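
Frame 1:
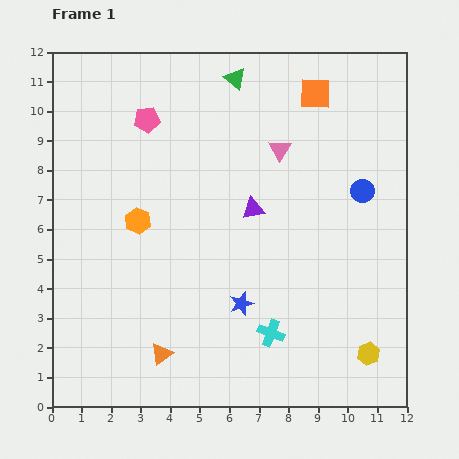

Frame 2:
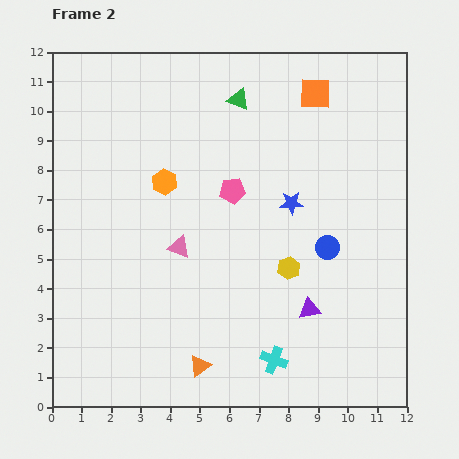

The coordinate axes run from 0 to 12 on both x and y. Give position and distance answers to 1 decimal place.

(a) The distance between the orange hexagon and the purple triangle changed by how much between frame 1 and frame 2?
+2.6

Distance in frame 1: 3.9. Distance in frame 2: 6.5.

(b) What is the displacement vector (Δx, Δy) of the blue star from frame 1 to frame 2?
(1.7, 3.4)

The blue star was at (6.4, 3.5) in frame 1 and (8.1, 6.9) in frame 2.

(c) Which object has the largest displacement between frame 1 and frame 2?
the pink triangle

(moved 4.7; next 4.0)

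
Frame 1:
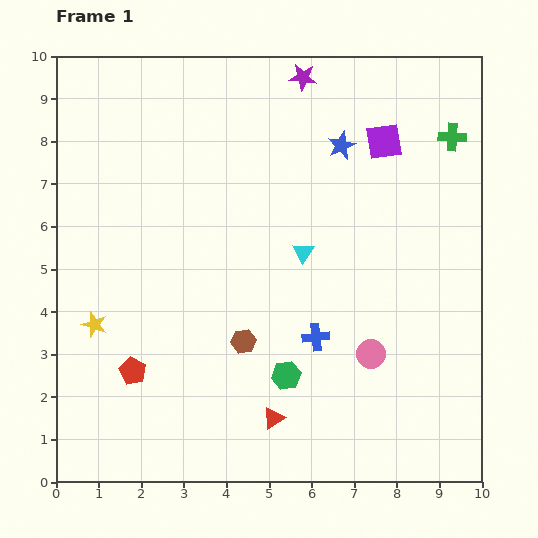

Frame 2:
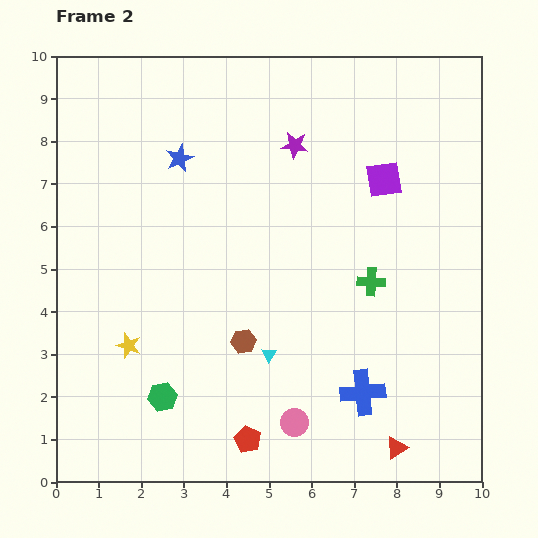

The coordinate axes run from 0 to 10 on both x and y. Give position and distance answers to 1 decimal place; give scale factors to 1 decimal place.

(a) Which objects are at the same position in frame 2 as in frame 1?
the brown hexagon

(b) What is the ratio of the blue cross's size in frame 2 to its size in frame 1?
1.7×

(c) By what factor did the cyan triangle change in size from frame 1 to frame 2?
0.7×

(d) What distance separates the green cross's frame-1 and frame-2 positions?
3.9

The green cross moved from (9.3, 8.1) to (7.4, 4.7), a distance of √(1.9² + 3.4²) ≈ 3.9.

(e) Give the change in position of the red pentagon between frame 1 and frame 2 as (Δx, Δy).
(2.7, -1.6)

The red pentagon was at (1.8, 2.6) in frame 1 and (4.5, 1.0) in frame 2.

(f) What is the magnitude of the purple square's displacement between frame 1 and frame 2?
0.9

The purple square moved from (7.7, 8.0) to (7.7, 7.1), a distance of √(0.0² + 0.9²) ≈ 0.9.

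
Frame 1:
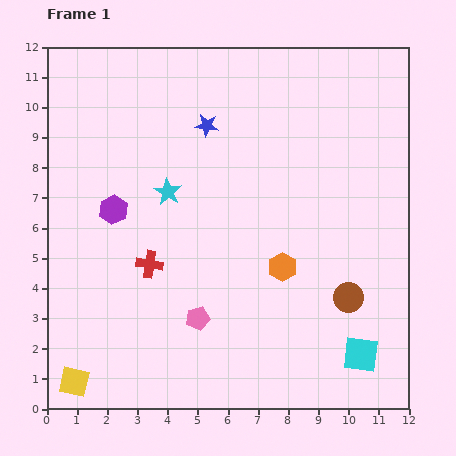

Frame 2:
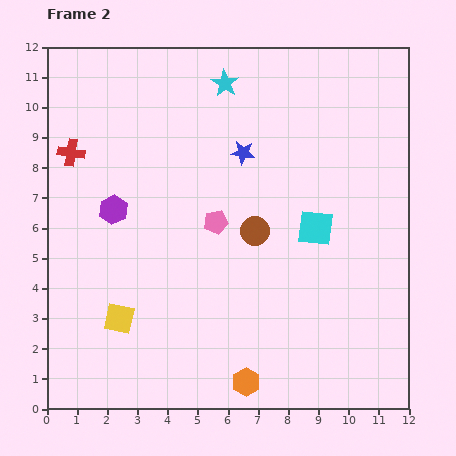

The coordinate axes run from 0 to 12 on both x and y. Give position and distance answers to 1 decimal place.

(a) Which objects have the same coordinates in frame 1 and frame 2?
the purple hexagon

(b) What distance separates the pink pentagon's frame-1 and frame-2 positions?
3.3

The pink pentagon moved from (5.0, 3.0) to (5.6, 6.2), a distance of √(0.6² + 3.2²) ≈ 3.3.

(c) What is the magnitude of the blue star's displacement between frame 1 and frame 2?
1.5

The blue star moved from (5.3, 9.4) to (6.5, 8.5), a distance of √(1.2² + 0.9²) ≈ 1.5.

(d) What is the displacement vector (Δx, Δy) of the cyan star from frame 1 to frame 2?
(1.9, 3.6)

The cyan star was at (4.0, 7.2) in frame 1 and (5.9, 10.8) in frame 2.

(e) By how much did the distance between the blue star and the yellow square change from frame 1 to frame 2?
-2.7

Distance in frame 1: 9.6. Distance in frame 2: 6.9.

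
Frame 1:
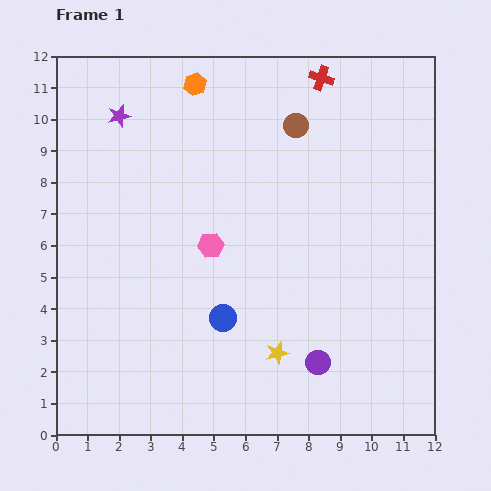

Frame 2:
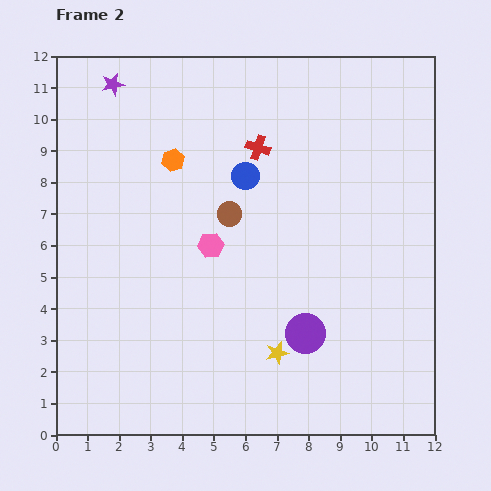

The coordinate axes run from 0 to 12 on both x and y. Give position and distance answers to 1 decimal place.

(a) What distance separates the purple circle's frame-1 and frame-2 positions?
1.0

The purple circle moved from (8.3, 2.3) to (7.9, 3.2), a distance of √(0.4² + 0.9²) ≈ 1.0.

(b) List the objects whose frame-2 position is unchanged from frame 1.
the pink hexagon, the yellow star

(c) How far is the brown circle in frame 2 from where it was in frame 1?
3.5

The brown circle moved from (7.6, 9.8) to (5.5, 7.0), a distance of √(2.1² + 2.8²) ≈ 3.5.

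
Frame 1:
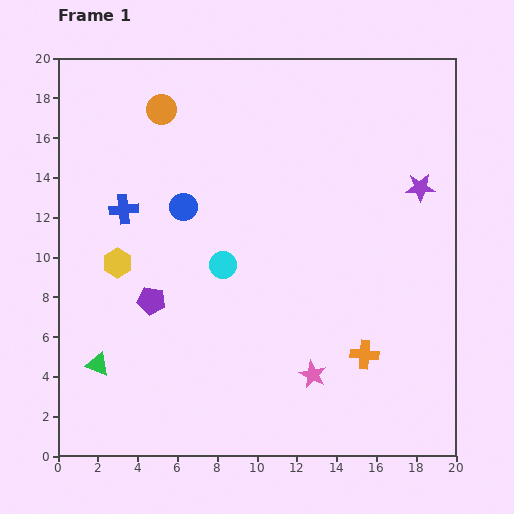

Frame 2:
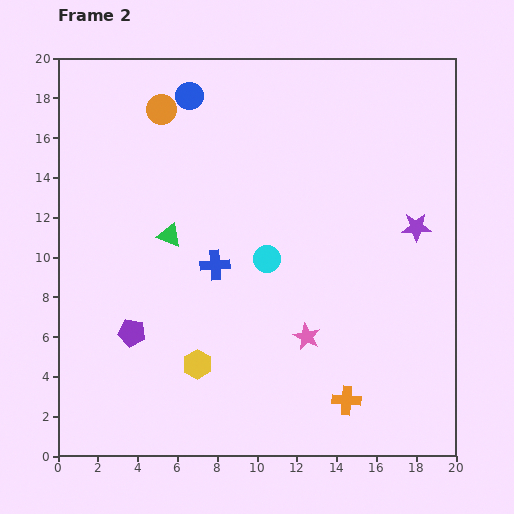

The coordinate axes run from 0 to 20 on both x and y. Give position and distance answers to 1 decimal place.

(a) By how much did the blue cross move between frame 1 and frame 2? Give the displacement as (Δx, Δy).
(4.6, -2.8)

The blue cross was at (3.3, 12.4) in frame 1 and (7.9, 9.6) in frame 2.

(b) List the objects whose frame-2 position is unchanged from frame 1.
the orange circle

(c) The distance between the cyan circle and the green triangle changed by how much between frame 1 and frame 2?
-3.0

Distance in frame 1: 8.0. Distance in frame 2: 5.0.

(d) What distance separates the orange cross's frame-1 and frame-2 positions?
2.5

The orange cross moved from (15.4, 5.1) to (14.5, 2.8), a distance of √(0.9² + 2.3²) ≈ 2.5.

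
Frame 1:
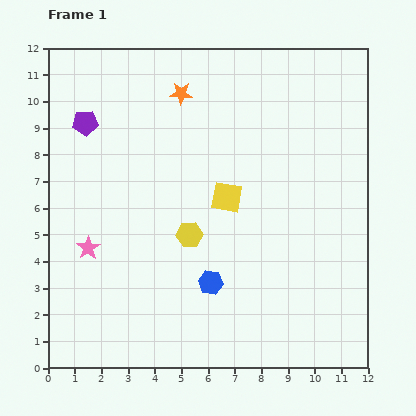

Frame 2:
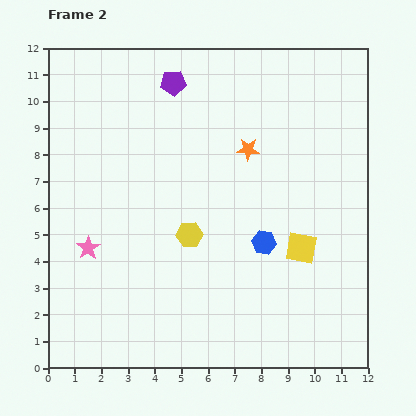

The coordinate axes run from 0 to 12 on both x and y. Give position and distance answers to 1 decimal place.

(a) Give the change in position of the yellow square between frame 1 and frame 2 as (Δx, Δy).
(2.8, -1.9)

The yellow square was at (6.7, 6.4) in frame 1 and (9.5, 4.5) in frame 2.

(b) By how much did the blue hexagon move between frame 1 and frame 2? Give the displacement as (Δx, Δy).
(2.0, 1.5)

The blue hexagon was at (6.1, 3.2) in frame 1 and (8.1, 4.7) in frame 2.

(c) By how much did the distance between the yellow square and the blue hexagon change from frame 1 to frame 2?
-1.9

Distance in frame 1: 3.3. Distance in frame 2: 1.4.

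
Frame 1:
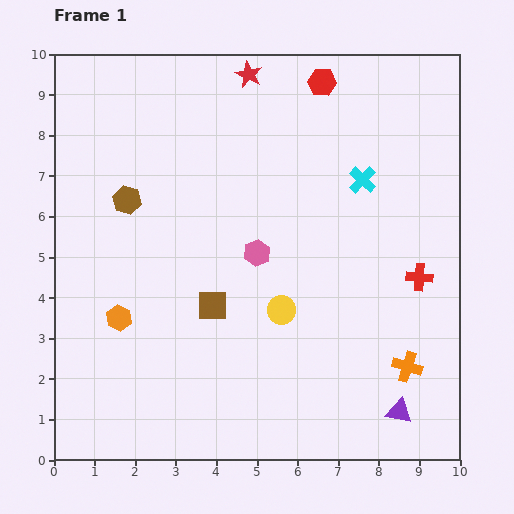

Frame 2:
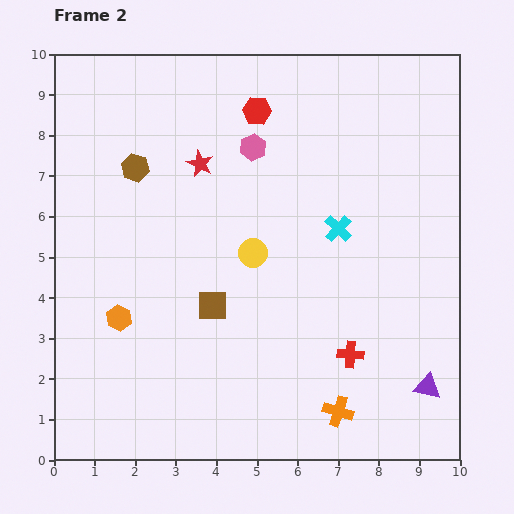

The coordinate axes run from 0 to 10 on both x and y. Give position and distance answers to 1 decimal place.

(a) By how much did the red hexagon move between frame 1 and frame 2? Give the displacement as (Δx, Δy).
(-1.6, -0.7)

The red hexagon was at (6.6, 9.3) in frame 1 and (5.0, 8.6) in frame 2.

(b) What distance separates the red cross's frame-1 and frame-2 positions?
2.5

The red cross moved from (9.0, 4.5) to (7.3, 2.6), a distance of √(1.7² + 1.9²) ≈ 2.5.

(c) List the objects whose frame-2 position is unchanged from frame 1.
the brown square, the orange hexagon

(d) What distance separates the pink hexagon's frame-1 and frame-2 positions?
2.6

The pink hexagon moved from (5.0, 5.1) to (4.9, 7.7), a distance of √(0.1² + 2.6²) ≈ 2.6.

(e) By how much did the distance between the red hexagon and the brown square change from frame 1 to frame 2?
-1.2

Distance in frame 1: 6.1. Distance in frame 2: 4.9.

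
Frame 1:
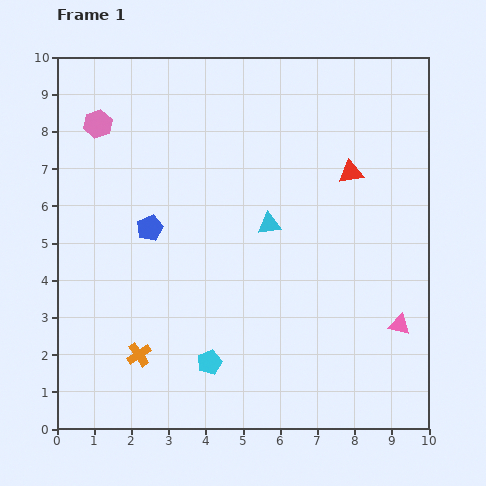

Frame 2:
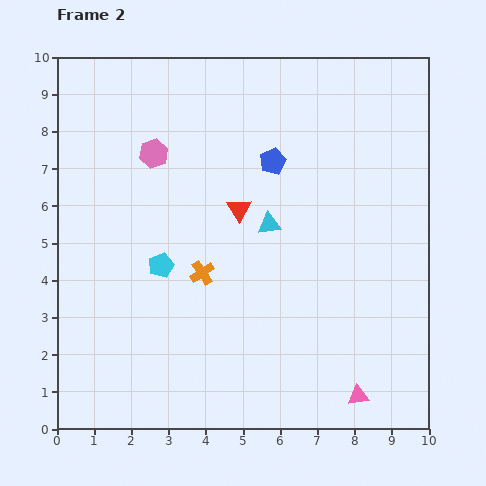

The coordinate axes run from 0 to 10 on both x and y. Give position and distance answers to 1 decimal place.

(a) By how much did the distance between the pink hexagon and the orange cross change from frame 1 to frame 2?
-2.8

Distance in frame 1: 6.3. Distance in frame 2: 3.5.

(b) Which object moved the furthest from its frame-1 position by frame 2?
the blue pentagon

(moved 3.8; next 3.2)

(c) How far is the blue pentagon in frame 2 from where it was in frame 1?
3.8

The blue pentagon moved from (2.5, 5.4) to (5.8, 7.2), a distance of √(3.3² + 1.8²) ≈ 3.8.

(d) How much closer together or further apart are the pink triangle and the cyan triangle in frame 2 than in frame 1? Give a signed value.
+0.8

Distance in frame 1: 4.4. Distance in frame 2: 5.2.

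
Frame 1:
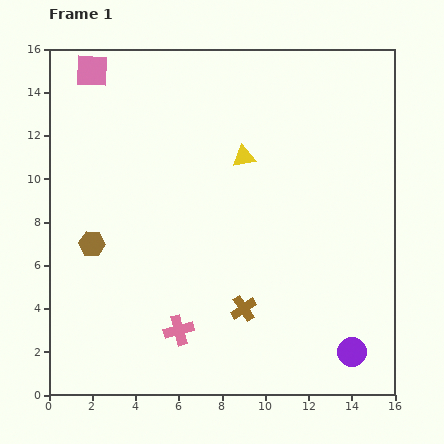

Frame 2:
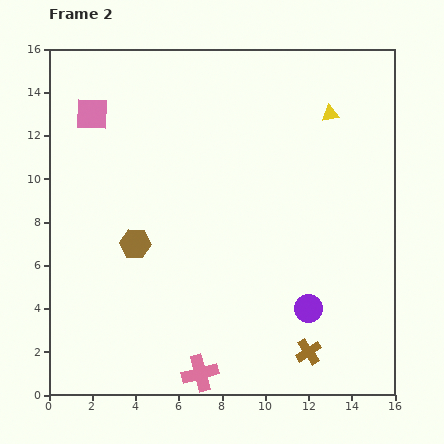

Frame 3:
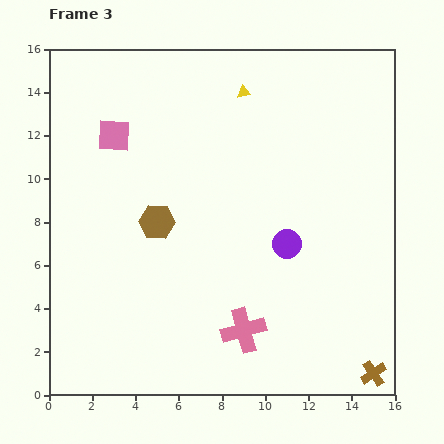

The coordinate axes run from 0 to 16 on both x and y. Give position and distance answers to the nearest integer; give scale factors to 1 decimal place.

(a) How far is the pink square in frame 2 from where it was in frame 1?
2

The pink square moved from (2, 15) to (2, 13), a distance of √(0² + 2²) ≈ 2.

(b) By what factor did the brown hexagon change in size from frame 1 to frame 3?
1.4×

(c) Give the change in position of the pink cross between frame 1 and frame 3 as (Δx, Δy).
(3, 0)

The pink cross was at (6, 3) in frame 1 and (9, 3) in frame 3.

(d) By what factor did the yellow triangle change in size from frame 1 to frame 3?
0.6×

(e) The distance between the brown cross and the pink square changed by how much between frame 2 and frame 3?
+1

Distance in frame 2: 15. Distance in frame 3: 16.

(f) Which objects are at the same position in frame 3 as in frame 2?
none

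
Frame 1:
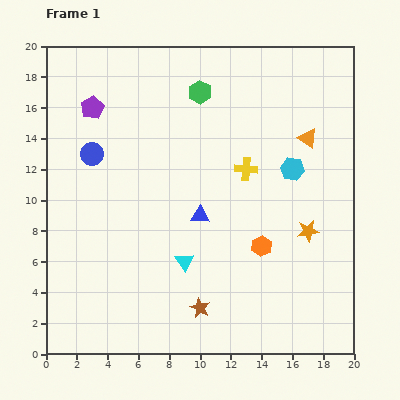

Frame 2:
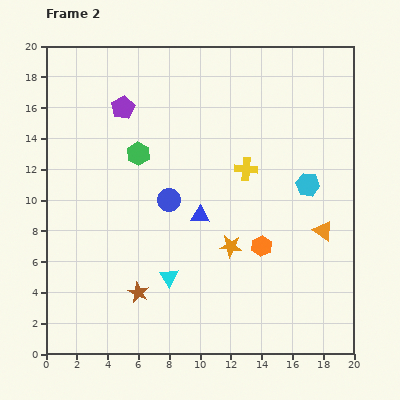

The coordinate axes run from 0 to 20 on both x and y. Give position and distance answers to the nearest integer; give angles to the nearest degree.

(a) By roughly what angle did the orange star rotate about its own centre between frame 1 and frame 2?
15° clockwise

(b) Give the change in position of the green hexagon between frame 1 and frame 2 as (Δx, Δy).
(-4, -4)

The green hexagon was at (10, 17) in frame 1 and (6, 13) in frame 2.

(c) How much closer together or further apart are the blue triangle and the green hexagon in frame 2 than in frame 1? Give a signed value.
-2

Distance in frame 1: 8. Distance in frame 2: 6.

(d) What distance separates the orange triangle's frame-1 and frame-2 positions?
6

The orange triangle moved from (17, 14) to (18, 8), a distance of √(1² + 6²) ≈ 6.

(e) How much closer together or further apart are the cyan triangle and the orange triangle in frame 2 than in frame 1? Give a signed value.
-1

Distance in frame 1: 11. Distance in frame 2: 10.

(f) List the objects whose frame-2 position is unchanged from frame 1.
the yellow cross, the orange hexagon, the blue triangle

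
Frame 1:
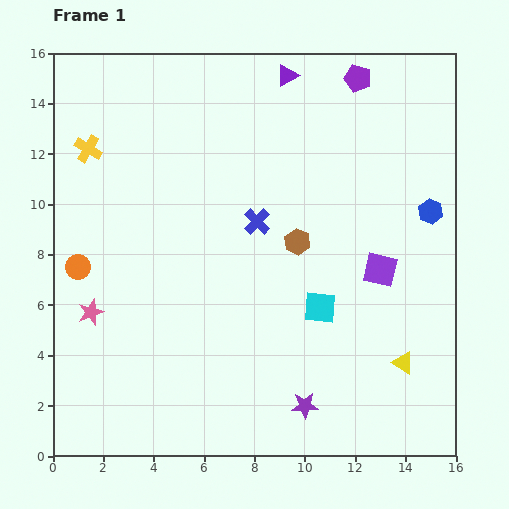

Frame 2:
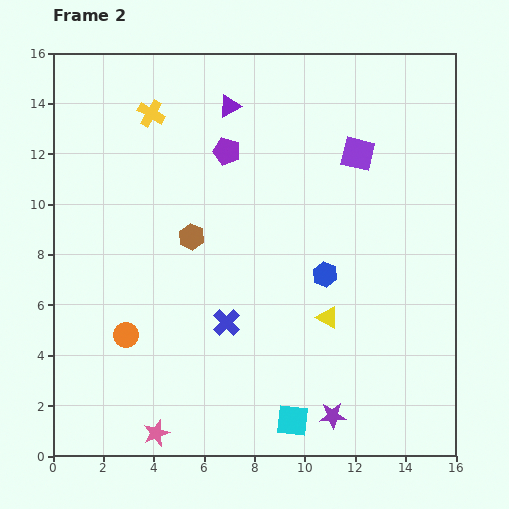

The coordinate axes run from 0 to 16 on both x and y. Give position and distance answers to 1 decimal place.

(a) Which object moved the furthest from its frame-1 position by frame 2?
the purple pentagon

(moved 6.0; next 5.5)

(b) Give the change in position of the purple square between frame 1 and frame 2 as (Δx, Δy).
(-0.9, 4.6)

The purple square was at (13.0, 7.4) in frame 1 and (12.1, 12.0) in frame 2.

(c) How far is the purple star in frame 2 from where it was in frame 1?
1.2

The purple star moved from (10.0, 2.0) to (11.1, 1.6), a distance of √(1.1² + 0.4²) ≈ 1.2.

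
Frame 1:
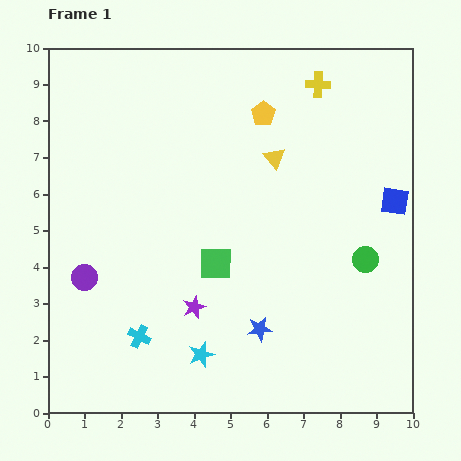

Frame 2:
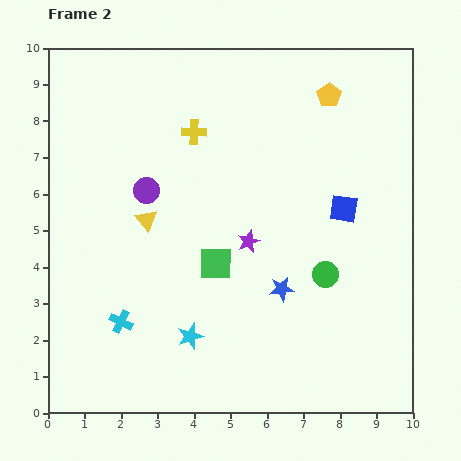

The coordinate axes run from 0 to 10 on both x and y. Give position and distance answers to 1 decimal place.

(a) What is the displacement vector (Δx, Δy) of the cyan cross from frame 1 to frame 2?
(-0.5, 0.4)

The cyan cross was at (2.5, 2.1) in frame 1 and (2.0, 2.5) in frame 2.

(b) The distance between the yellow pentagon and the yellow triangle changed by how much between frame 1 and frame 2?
+4.8

Distance in frame 1: 1.2. Distance in frame 2: 6.0.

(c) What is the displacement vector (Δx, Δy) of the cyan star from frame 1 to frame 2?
(-0.3, 0.5)

The cyan star was at (4.2, 1.6) in frame 1 and (3.9, 2.1) in frame 2.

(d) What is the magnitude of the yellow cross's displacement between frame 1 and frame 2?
3.6

The yellow cross moved from (7.4, 9.0) to (4.0, 7.7), a distance of √(3.4² + 1.3²) ≈ 3.6.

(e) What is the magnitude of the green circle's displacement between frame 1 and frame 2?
1.2

The green circle moved from (8.7, 4.2) to (7.6, 3.8), a distance of √(1.1² + 0.4²) ≈ 1.2.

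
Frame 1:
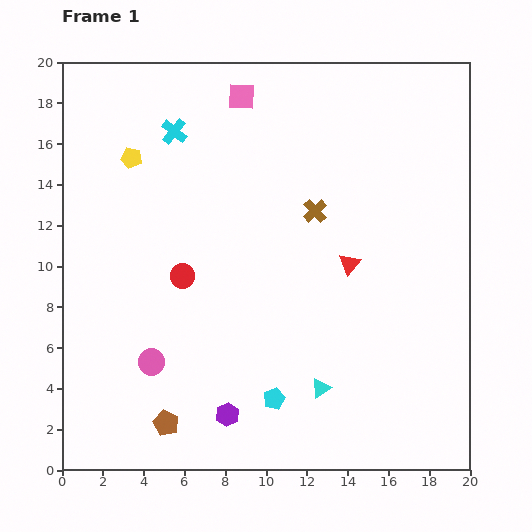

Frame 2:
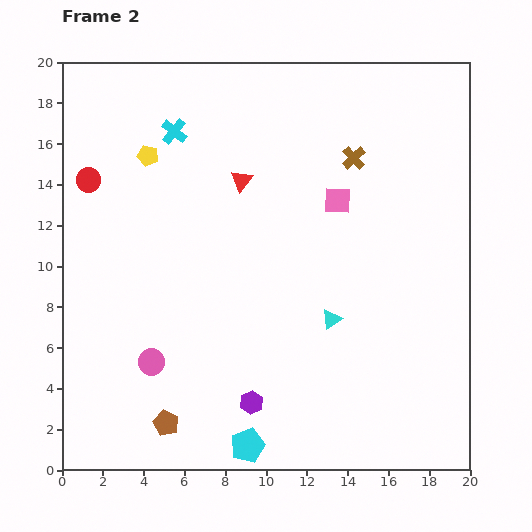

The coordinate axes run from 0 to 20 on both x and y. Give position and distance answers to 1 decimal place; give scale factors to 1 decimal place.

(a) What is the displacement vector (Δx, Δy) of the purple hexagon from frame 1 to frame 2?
(1.2, 0.6)

The purple hexagon was at (8.1, 2.7) in frame 1 and (9.3, 3.3) in frame 2.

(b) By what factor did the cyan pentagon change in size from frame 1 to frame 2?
1.6×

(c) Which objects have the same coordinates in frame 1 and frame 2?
the brown pentagon, the pink circle, the cyan cross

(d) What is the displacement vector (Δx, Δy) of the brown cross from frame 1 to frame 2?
(1.9, 2.6)

The brown cross was at (12.4, 12.7) in frame 1 and (14.3, 15.3) in frame 2.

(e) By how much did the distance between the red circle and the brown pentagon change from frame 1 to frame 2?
+5.3

Distance in frame 1: 7.2. Distance in frame 2: 12.5.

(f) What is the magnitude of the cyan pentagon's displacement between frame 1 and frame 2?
2.6

The cyan pentagon moved from (10.4, 3.5) to (9.1, 1.2), a distance of √(1.3² + 2.3²) ≈ 2.6.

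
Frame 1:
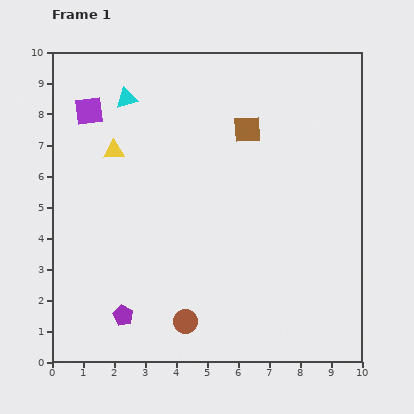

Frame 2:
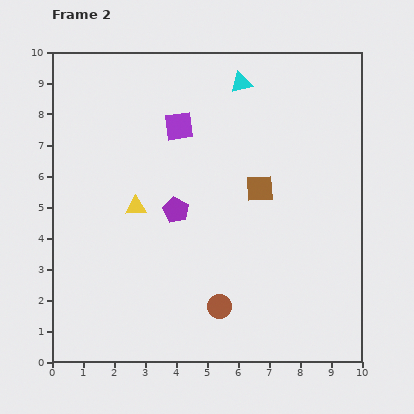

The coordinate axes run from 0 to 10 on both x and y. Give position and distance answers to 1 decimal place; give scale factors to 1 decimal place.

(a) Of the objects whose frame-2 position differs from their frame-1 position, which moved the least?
the brown circle

(moved 1.2)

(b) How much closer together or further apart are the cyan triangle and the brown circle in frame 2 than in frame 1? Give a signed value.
-0.2

Distance in frame 1: 7.4. Distance in frame 2: 7.2.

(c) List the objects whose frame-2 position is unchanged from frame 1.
none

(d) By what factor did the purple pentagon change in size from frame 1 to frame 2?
1.3×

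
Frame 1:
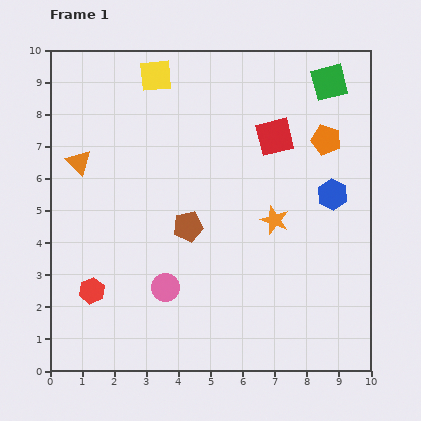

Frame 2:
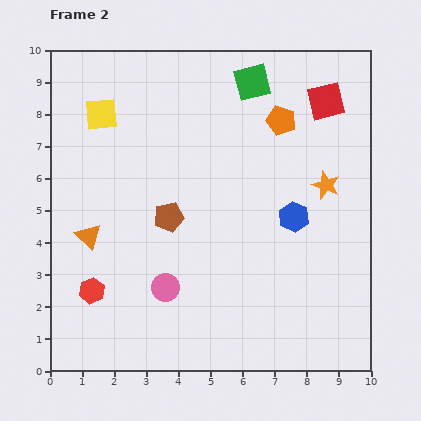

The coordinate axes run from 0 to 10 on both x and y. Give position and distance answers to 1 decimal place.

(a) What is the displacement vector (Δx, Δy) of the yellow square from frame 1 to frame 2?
(-1.7, -1.2)

The yellow square was at (3.3, 9.2) in frame 1 and (1.6, 8.0) in frame 2.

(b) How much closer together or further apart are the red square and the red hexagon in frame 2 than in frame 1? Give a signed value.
+1.9

Distance in frame 1: 7.5. Distance in frame 2: 9.4.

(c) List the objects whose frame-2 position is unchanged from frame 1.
the pink circle, the red hexagon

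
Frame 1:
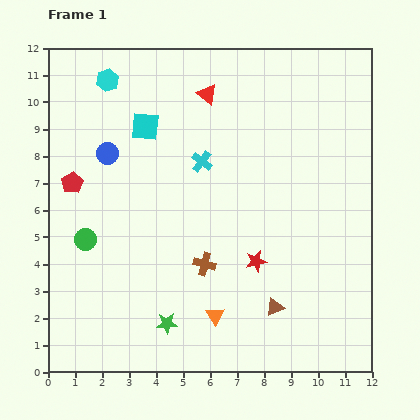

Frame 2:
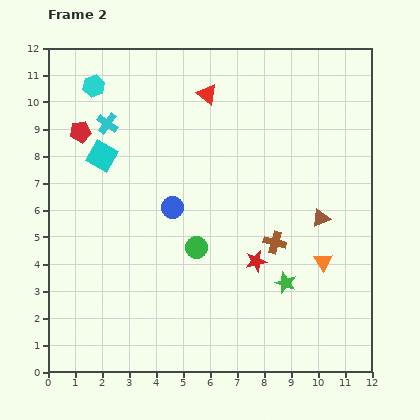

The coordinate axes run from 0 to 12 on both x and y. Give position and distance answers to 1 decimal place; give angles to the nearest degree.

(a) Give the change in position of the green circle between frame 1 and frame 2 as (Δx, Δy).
(4.1, -0.3)

The green circle was at (1.4, 4.9) in frame 1 and (5.5, 4.6) in frame 2.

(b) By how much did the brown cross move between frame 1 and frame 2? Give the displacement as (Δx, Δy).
(2.6, 0.8)

The brown cross was at (5.8, 4.0) in frame 1 and (8.4, 4.8) in frame 2.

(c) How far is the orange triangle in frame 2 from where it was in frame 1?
4.5

The orange triangle moved from (6.2, 2.1) to (10.2, 4.1), a distance of √(4.0² + 2.0²) ≈ 4.5.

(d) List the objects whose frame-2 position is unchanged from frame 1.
the red star, the red triangle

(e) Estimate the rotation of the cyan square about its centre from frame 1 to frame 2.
26° clockwise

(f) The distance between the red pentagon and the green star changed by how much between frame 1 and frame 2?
+3.1

Distance in frame 1: 6.3. Distance in frame 2: 9.4.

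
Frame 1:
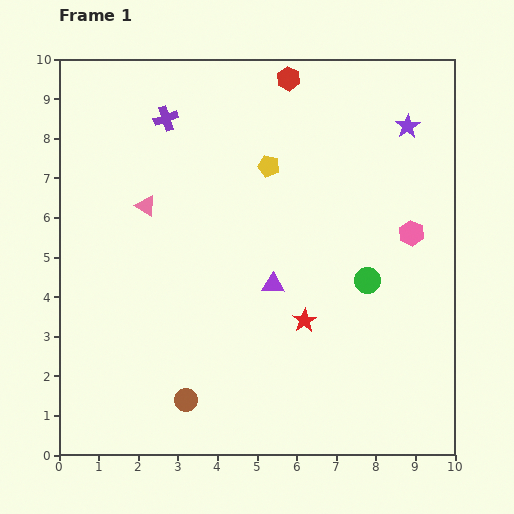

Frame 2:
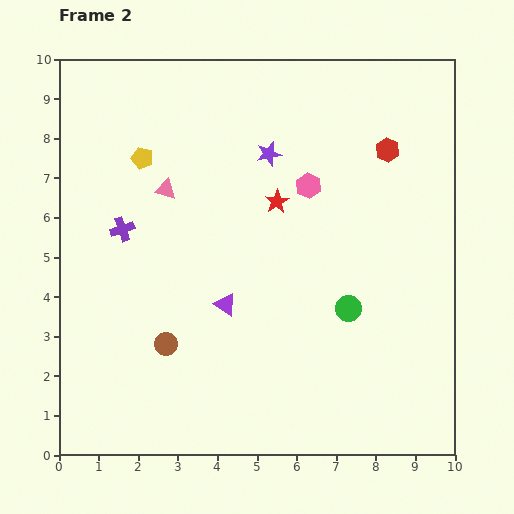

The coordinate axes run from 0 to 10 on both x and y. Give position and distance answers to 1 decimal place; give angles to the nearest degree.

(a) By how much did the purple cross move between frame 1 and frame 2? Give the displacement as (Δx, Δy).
(-1.1, -2.8)

The purple cross was at (2.7, 8.5) in frame 1 and (1.6, 5.7) in frame 2.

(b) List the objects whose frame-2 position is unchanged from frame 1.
none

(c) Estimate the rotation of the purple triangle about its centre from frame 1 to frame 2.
31° clockwise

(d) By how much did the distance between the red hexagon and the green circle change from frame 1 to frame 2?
-1.4

Distance in frame 1: 5.5. Distance in frame 2: 4.1.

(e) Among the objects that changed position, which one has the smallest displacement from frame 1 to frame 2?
the pink triangle

(moved 0.6)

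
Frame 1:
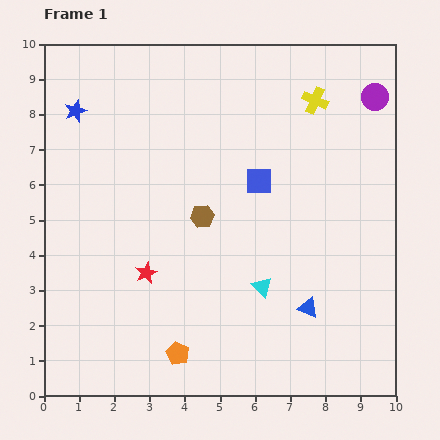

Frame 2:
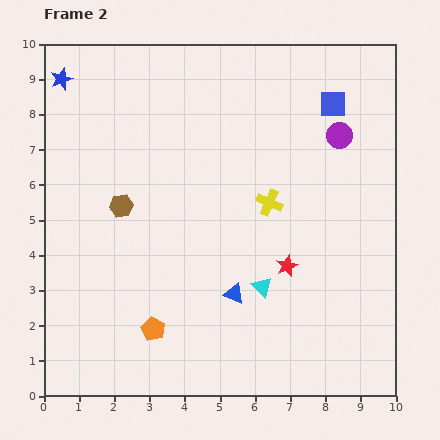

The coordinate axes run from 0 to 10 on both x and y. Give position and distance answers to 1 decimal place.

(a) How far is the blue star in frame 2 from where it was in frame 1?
1.0

The blue star moved from (0.9, 8.1) to (0.5, 9.0), a distance of √(0.4² + 0.9²) ≈ 1.0.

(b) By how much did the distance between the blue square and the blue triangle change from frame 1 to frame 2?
+2.2

Distance in frame 1: 3.9. Distance in frame 2: 6.1.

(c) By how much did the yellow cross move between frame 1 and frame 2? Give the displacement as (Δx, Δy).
(-1.3, -2.9)

The yellow cross was at (7.7, 8.4) in frame 1 and (6.4, 5.5) in frame 2.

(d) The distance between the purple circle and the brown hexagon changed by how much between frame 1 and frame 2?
+0.5

Distance in frame 1: 6.0. Distance in frame 2: 6.5.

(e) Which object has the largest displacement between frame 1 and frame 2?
the red star

(moved 4.0; next 3.2)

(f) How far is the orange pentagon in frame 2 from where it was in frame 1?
1.0

The orange pentagon moved from (3.8, 1.2) to (3.1, 1.9), a distance of √(0.7² + 0.7²) ≈ 1.0.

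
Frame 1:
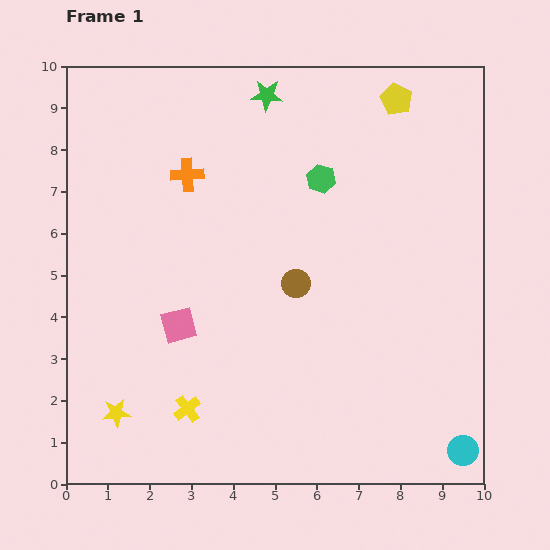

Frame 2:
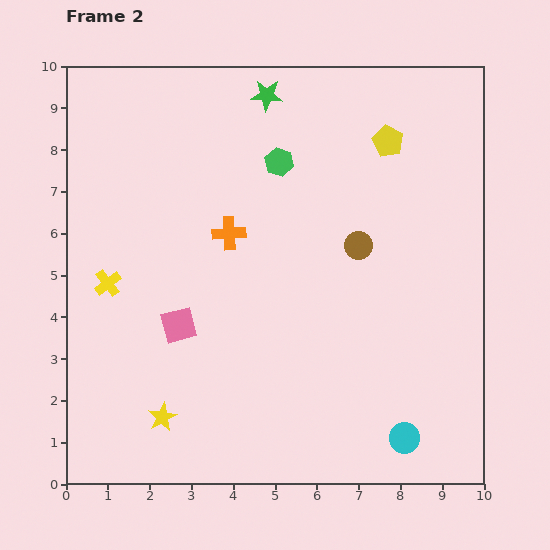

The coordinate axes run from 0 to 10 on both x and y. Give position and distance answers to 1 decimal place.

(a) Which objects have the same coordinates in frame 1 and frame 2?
the pink square, the green star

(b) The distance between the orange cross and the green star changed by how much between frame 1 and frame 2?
+0.7

Distance in frame 1: 2.7. Distance in frame 2: 3.4.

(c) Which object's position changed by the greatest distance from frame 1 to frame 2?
the yellow cross

(moved 3.6; next 1.7)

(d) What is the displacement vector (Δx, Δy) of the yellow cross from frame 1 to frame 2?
(-1.9, 3.0)

The yellow cross was at (2.9, 1.8) in frame 1 and (1.0, 4.8) in frame 2.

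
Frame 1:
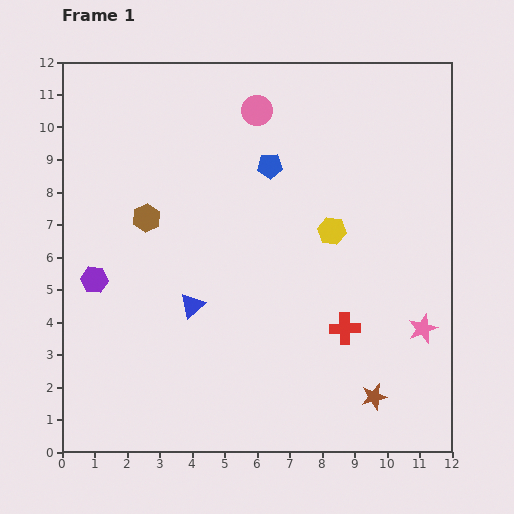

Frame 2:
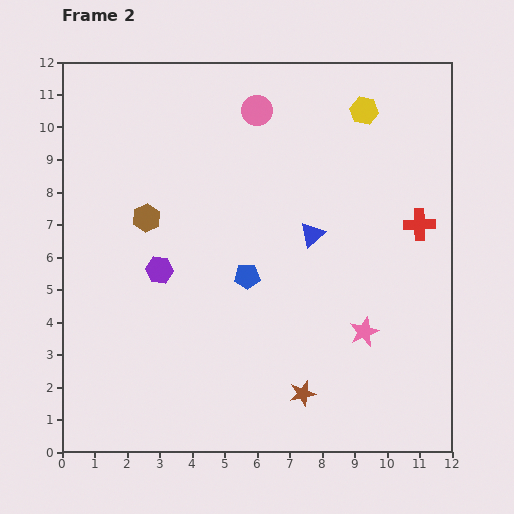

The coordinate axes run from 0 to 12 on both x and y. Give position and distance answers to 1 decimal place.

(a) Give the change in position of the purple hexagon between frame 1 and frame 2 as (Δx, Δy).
(2.0, 0.3)

The purple hexagon was at (1.0, 5.3) in frame 1 and (3.0, 5.6) in frame 2.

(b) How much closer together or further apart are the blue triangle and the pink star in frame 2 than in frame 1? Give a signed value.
-3.7

Distance in frame 1: 7.1. Distance in frame 2: 3.4.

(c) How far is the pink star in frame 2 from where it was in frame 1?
1.8

The pink star moved from (11.1, 3.8) to (9.3, 3.7), a distance of √(1.8² + 0.1²) ≈ 1.8.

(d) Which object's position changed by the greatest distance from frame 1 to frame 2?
the blue triangle

(moved 4.3; next 3.9)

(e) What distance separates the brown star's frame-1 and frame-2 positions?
2.2

The brown star moved from (9.6, 1.7) to (7.4, 1.8), a distance of √(2.2² + 0.1²) ≈ 2.2.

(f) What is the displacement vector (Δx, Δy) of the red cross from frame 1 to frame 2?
(2.3, 3.2)

The red cross was at (8.7, 3.8) in frame 1 and (11.0, 7.0) in frame 2.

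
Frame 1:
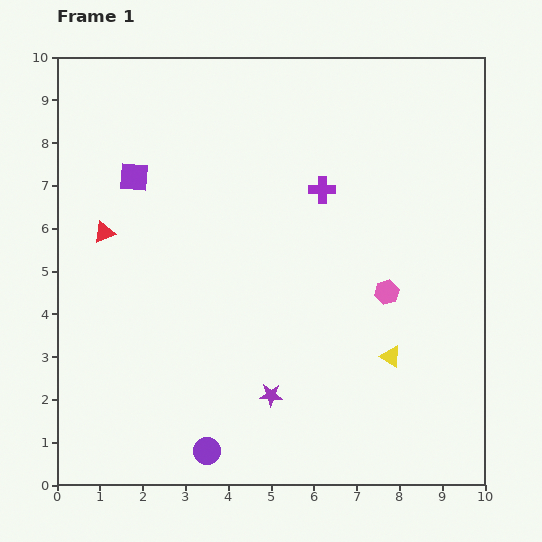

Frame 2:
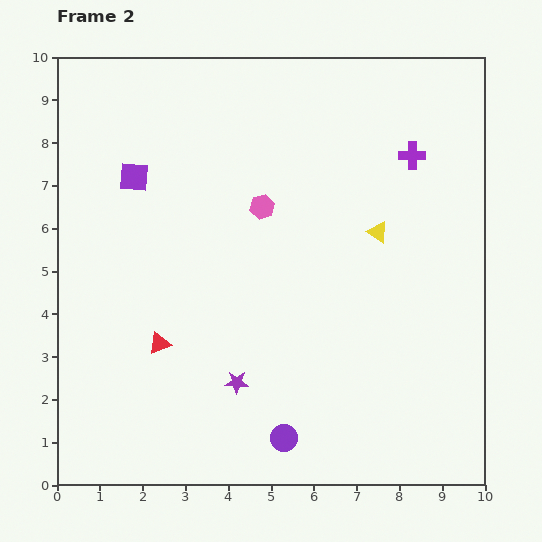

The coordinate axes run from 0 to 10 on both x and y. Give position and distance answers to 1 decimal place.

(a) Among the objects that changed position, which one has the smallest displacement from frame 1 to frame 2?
the purple star

(moved 0.9)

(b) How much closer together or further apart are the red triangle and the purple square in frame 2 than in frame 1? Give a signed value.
+2.4

Distance in frame 1: 1.5. Distance in frame 2: 3.9.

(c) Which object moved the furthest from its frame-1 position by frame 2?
the pink hexagon

(moved 3.5; next 2.9)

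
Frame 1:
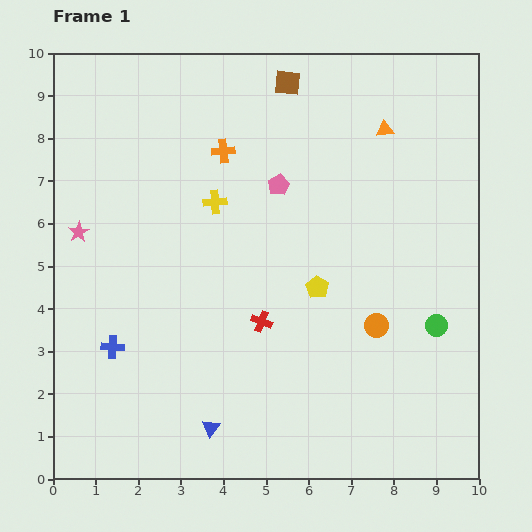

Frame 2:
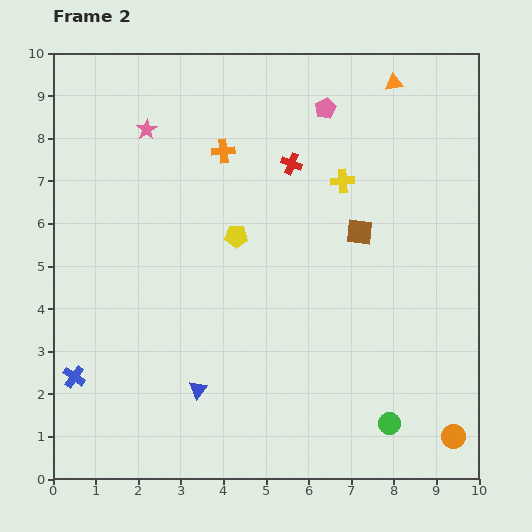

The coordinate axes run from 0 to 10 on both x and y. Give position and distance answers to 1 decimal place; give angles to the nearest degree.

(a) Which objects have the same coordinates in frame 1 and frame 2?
the orange cross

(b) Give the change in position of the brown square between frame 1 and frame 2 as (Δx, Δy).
(1.7, -3.5)

The brown square was at (5.5, 9.3) in frame 1 and (7.2, 5.8) in frame 2.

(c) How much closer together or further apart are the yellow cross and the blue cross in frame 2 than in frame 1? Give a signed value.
+3.6

Distance in frame 1: 4.2. Distance in frame 2: 7.8.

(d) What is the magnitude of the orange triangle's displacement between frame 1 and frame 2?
1.1

The orange triangle moved from (7.8, 8.2) to (8.0, 9.3), a distance of √(0.2² + 1.1²) ≈ 1.1.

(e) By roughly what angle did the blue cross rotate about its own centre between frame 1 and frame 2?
32° clockwise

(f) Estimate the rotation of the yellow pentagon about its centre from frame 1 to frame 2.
31° counter-clockwise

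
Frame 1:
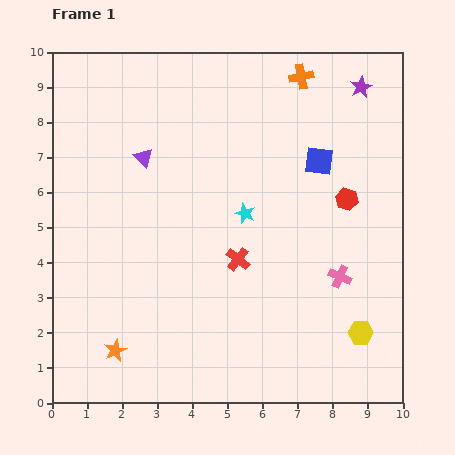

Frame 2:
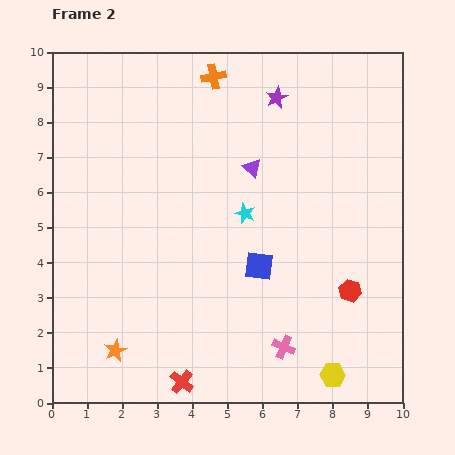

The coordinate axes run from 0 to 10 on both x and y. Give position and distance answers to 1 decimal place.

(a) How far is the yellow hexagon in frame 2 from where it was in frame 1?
1.4

The yellow hexagon moved from (8.8, 2.0) to (8.0, 0.8), a distance of √(0.8² + 1.2²) ≈ 1.4.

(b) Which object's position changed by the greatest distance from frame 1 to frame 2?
the red cross

(moved 3.8; next 3.4)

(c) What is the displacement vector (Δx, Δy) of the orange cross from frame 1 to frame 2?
(-2.5, 0.0)

The orange cross was at (7.1, 9.3) in frame 1 and (4.6, 9.3) in frame 2.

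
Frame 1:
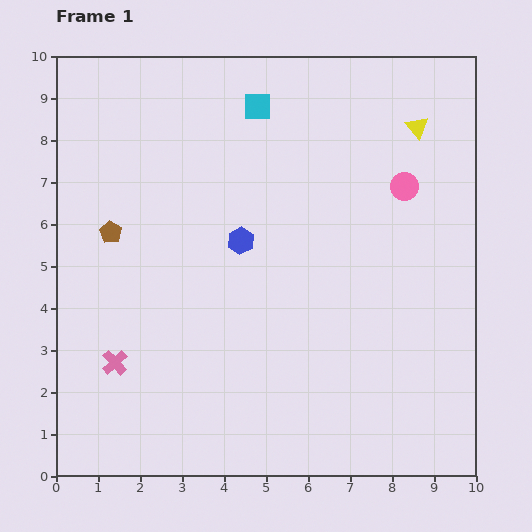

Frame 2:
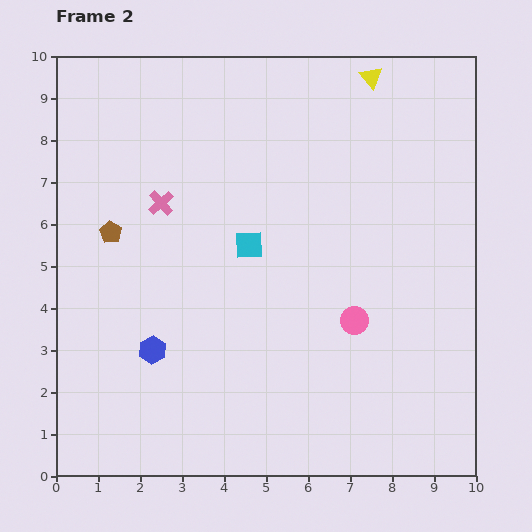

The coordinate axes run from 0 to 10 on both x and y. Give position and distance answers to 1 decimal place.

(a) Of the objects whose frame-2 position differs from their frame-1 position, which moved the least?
the yellow triangle

(moved 1.6)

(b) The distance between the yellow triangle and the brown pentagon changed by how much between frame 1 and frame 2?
-0.5

Distance in frame 1: 7.7. Distance in frame 2: 7.2.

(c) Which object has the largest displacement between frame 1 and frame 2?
the pink cross

(moved 4.0; next 3.4)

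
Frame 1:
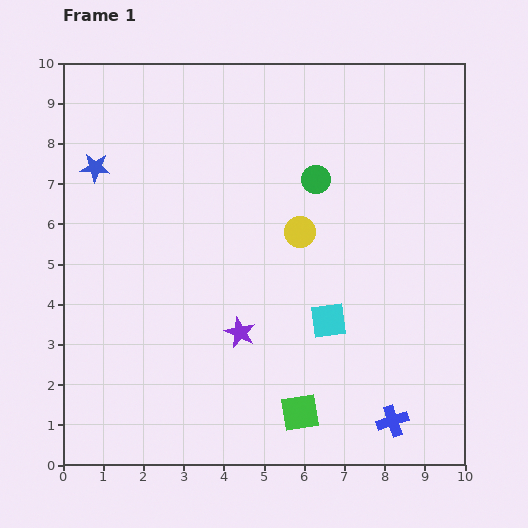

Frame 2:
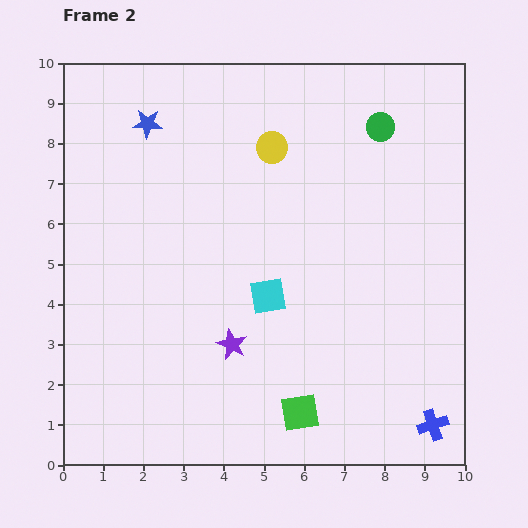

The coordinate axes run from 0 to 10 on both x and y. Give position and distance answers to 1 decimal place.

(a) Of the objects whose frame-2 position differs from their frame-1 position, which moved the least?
the purple star

(moved 0.4)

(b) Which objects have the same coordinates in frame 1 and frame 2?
the green square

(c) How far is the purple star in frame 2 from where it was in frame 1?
0.4

The purple star moved from (4.4, 3.3) to (4.2, 3.0), a distance of √(0.2² + 0.3²) ≈ 0.4.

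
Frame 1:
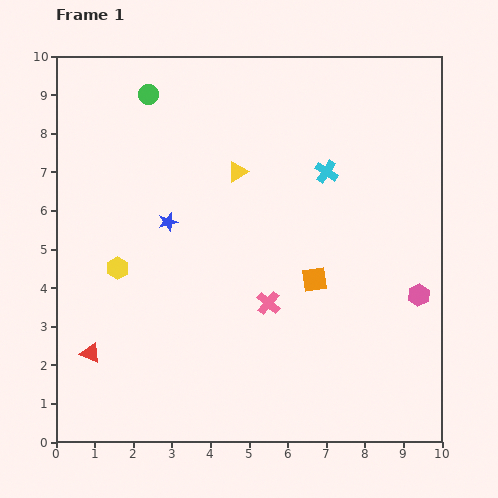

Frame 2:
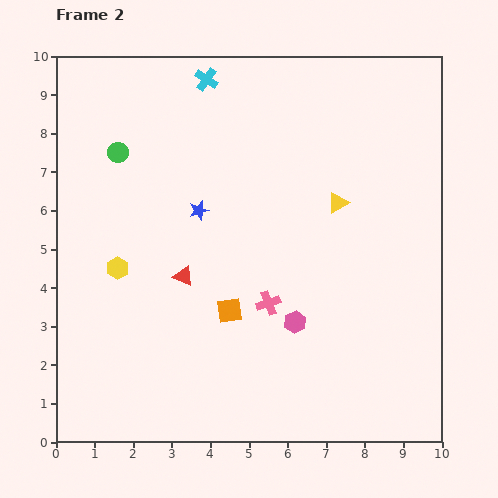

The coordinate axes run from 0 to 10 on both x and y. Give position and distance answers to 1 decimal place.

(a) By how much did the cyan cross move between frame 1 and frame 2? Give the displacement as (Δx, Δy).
(-3.1, 2.4)

The cyan cross was at (7.0, 7.0) in frame 1 and (3.9, 9.4) in frame 2.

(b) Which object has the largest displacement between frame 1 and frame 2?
the cyan cross

(moved 3.9; next 3.3)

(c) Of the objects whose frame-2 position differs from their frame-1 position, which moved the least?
the blue star

(moved 0.9)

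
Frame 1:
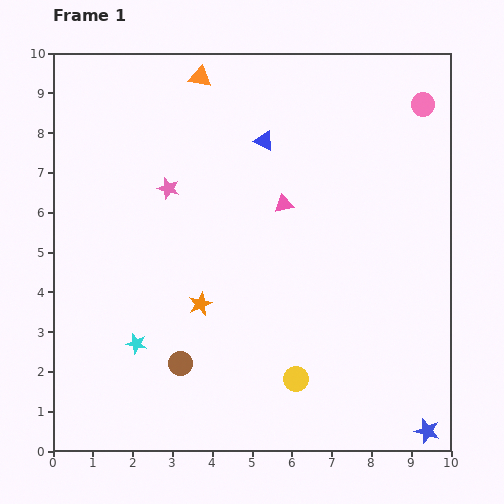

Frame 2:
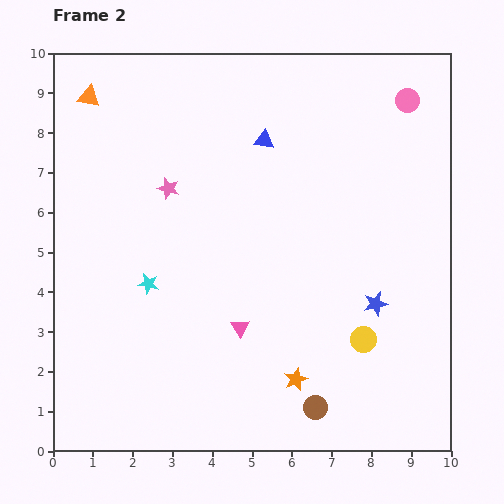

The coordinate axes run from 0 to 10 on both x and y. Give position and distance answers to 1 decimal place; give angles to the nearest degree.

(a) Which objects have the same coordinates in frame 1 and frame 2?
the pink star, the blue triangle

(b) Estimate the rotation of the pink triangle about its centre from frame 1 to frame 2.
50° counter-clockwise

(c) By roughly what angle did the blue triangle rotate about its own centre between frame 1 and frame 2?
17° counter-clockwise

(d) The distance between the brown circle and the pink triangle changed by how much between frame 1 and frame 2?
-2.0

Distance in frame 1: 4.8. Distance in frame 2: 2.8.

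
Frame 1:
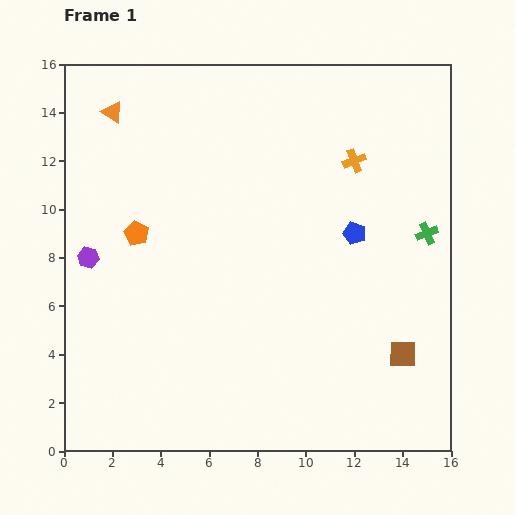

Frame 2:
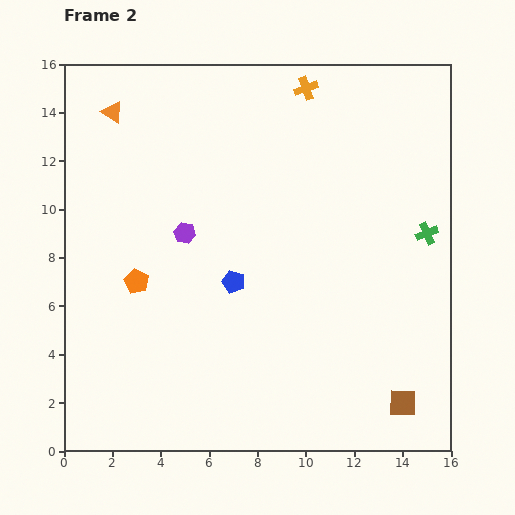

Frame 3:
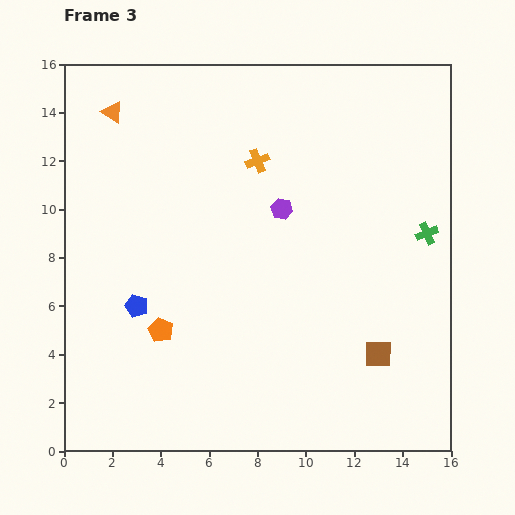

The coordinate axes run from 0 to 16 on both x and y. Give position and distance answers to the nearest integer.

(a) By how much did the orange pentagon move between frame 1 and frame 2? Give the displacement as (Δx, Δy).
(0, -2)

The orange pentagon was at (3, 9) in frame 1 and (3, 7) in frame 2.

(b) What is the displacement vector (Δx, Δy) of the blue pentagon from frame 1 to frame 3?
(-9, -3)

The blue pentagon was at (12, 9) in frame 1 and (3, 6) in frame 3.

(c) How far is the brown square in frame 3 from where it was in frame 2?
2

The brown square moved from (14, 2) to (13, 4), a distance of √(1² + 2²) ≈ 2.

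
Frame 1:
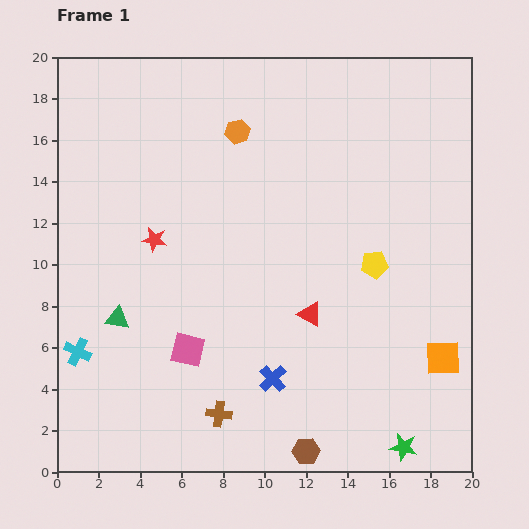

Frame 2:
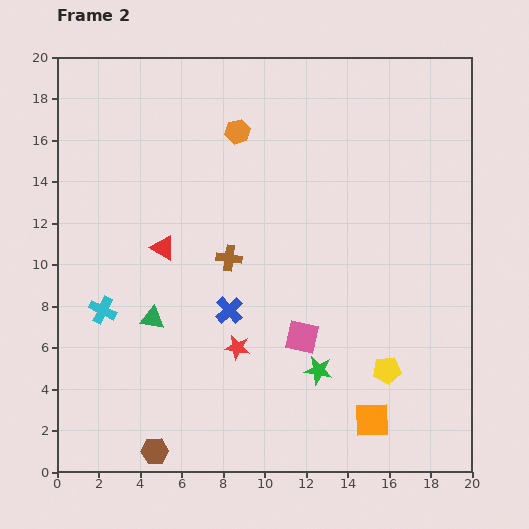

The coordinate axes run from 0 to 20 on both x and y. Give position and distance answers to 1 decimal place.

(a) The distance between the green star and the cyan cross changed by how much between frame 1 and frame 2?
-5.6

Distance in frame 1: 16.4. Distance in frame 2: 10.8.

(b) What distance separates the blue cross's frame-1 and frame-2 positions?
3.9

The blue cross moved from (10.4, 4.5) to (8.3, 7.8), a distance of √(2.1² + 3.3²) ≈ 3.9.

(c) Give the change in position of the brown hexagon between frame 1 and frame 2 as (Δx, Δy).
(-7.3, 0.0)

The brown hexagon was at (12.0, 1.0) in frame 1 and (4.7, 1.0) in frame 2.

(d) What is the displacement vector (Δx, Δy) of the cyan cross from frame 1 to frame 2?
(1.2, 2.0)

The cyan cross was at (1.0, 5.8) in frame 1 and (2.2, 7.8) in frame 2.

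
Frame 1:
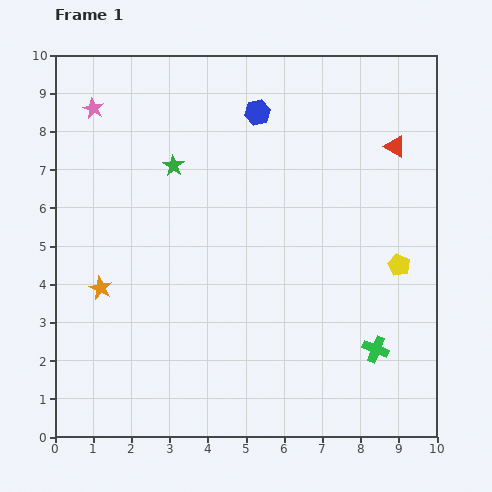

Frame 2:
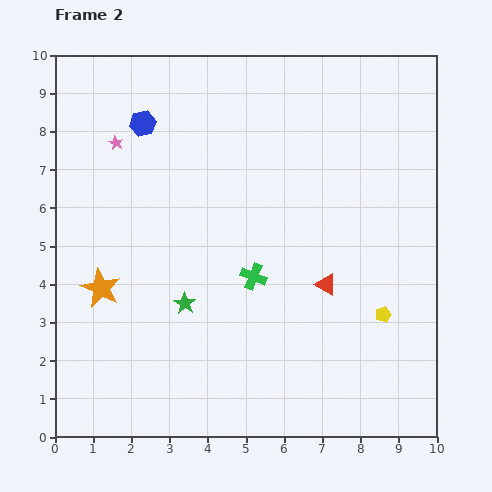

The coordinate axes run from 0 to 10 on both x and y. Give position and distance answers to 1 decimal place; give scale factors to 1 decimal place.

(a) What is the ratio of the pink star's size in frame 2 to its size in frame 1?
0.7×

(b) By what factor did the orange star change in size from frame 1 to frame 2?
1.7×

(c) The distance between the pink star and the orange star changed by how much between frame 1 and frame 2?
-0.9

Distance in frame 1: 4.7. Distance in frame 2: 3.8.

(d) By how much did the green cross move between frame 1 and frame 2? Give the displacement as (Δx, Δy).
(-3.2, 1.9)

The green cross was at (8.4, 2.3) in frame 1 and (5.2, 4.2) in frame 2.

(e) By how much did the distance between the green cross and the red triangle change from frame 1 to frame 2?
-3.4

Distance in frame 1: 5.3. Distance in frame 2: 1.9.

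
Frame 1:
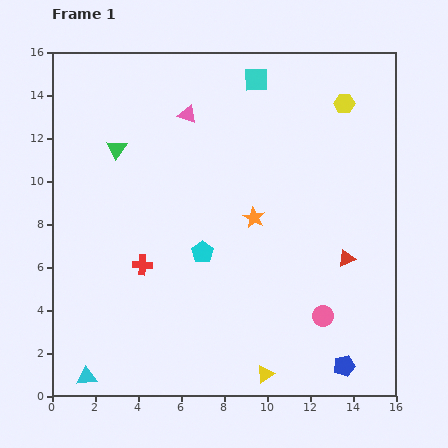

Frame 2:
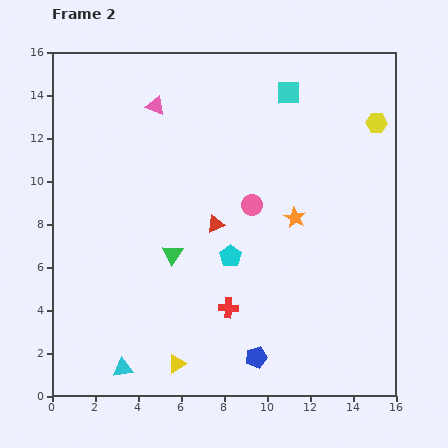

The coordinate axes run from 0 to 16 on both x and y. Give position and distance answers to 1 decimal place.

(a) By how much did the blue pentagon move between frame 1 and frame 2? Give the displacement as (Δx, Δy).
(-4.1, 0.4)

The blue pentagon was at (13.6, 1.4) in frame 1 and (9.5, 1.8) in frame 2.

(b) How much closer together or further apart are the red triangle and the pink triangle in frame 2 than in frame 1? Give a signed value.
-3.8

Distance in frame 1: 10.0. Distance in frame 2: 6.2.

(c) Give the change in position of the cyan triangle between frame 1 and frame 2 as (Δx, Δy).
(1.7, 0.4)

The cyan triangle was at (1.6, 0.9) in frame 1 and (3.3, 1.3) in frame 2.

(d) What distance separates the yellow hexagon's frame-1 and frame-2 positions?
1.7

The yellow hexagon moved from (13.6, 13.6) to (15.1, 12.7), a distance of √(1.5² + 0.9²) ≈ 1.7.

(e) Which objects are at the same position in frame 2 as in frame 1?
none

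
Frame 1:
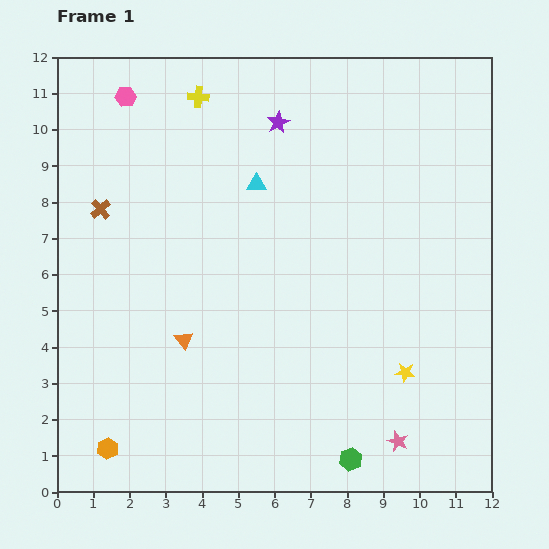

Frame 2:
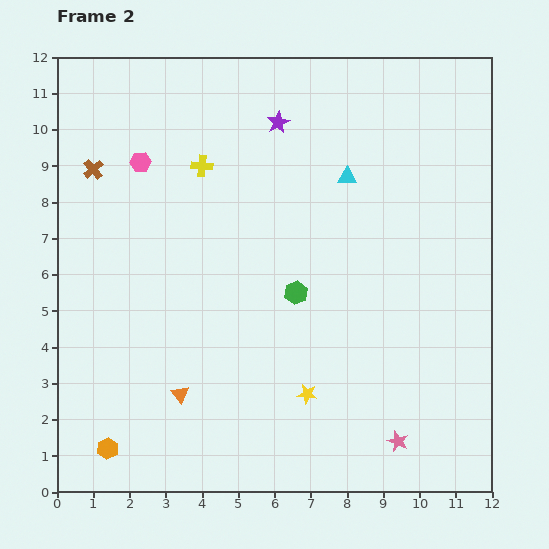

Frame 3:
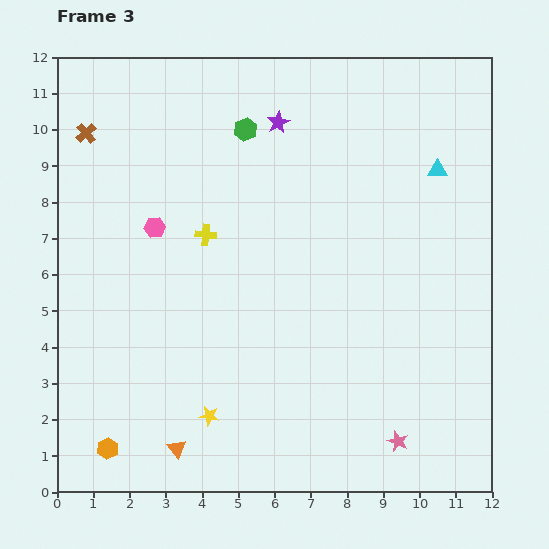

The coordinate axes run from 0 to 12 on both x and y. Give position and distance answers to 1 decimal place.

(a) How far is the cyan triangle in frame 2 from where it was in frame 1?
2.5

The cyan triangle moved from (5.5, 8.5) to (8.0, 8.7), a distance of √(2.5² + 0.2²) ≈ 2.5.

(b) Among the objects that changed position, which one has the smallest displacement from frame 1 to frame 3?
the brown cross

(moved 2.1)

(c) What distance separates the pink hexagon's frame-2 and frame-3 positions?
1.8

The pink hexagon moved from (2.3, 9.1) to (2.7, 7.3), a distance of √(0.4² + 1.8²) ≈ 1.8.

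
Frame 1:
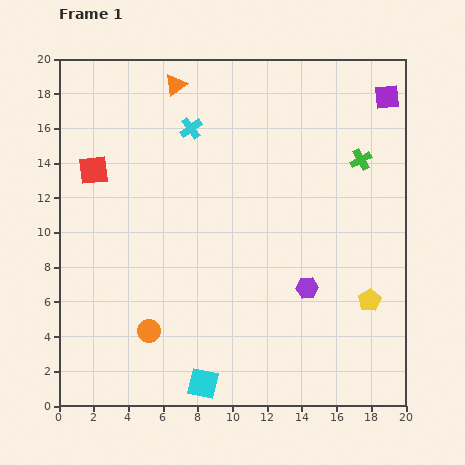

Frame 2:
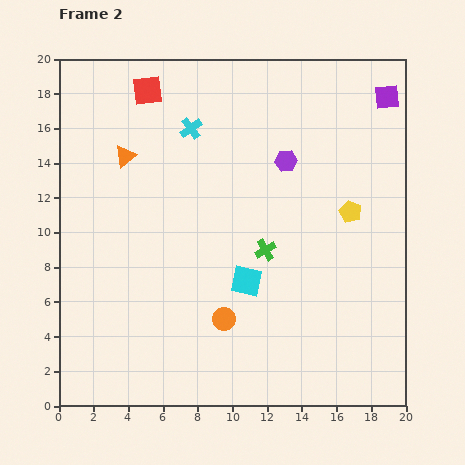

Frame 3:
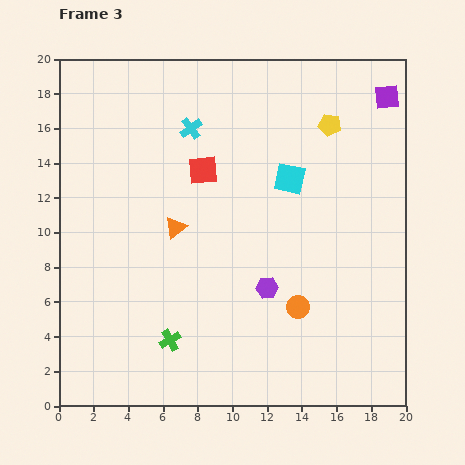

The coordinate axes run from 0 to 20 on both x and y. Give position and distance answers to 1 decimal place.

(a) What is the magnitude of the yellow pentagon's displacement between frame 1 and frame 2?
5.2

The yellow pentagon moved from (17.9, 6.1) to (16.8, 11.2), a distance of √(1.1² + 5.1²) ≈ 5.2.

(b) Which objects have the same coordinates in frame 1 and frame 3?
the cyan cross, the purple square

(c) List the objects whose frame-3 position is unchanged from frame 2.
the cyan cross, the purple square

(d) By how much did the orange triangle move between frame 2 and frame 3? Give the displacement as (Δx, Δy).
(2.9, -4.1)

The orange triangle was at (3.8, 14.4) in frame 2 and (6.7, 10.3) in frame 3.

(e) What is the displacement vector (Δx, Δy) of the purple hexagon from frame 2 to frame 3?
(-1.1, -7.3)

The purple hexagon was at (13.1, 14.1) in frame 2 and (12.0, 6.8) in frame 3.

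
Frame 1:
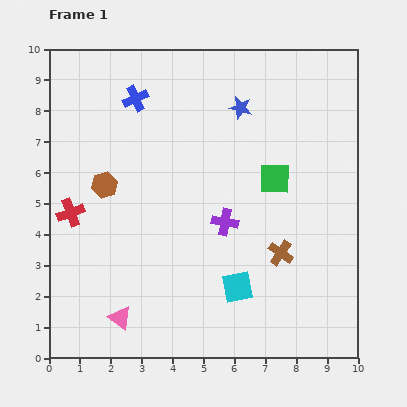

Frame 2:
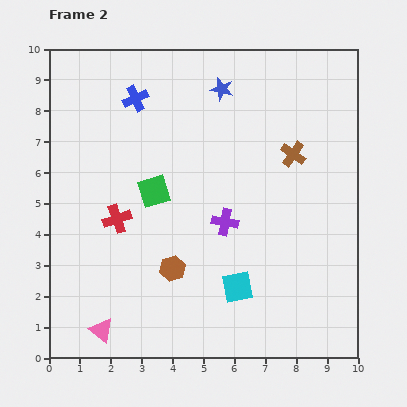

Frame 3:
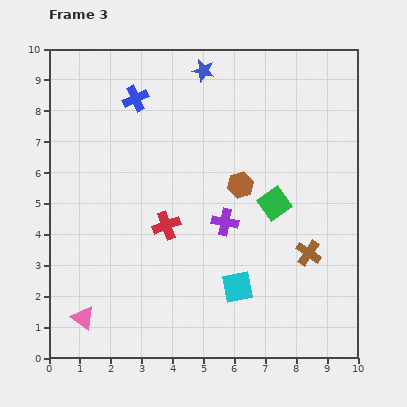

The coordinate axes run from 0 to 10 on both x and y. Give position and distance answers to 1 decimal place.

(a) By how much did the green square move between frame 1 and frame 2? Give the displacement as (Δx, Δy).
(-3.9, -0.4)

The green square was at (7.3, 5.8) in frame 1 and (3.4, 5.4) in frame 2.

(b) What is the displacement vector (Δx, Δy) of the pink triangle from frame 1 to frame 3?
(-1.2, 0.0)

The pink triangle was at (2.3, 1.3) in frame 1 and (1.1, 1.3) in frame 3.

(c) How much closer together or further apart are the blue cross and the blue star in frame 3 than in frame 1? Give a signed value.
-1.0

Distance in frame 1: 3.4. Distance in frame 3: 2.4.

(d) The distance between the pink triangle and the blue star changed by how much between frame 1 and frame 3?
+1.1

Distance in frame 1: 7.8. Distance in frame 3: 8.9.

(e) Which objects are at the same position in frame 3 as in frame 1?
the purple cross, the blue cross, the cyan square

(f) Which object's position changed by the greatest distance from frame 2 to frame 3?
the green square

(moved 3.9; next 3.5)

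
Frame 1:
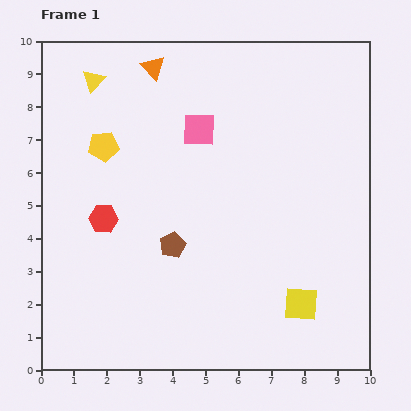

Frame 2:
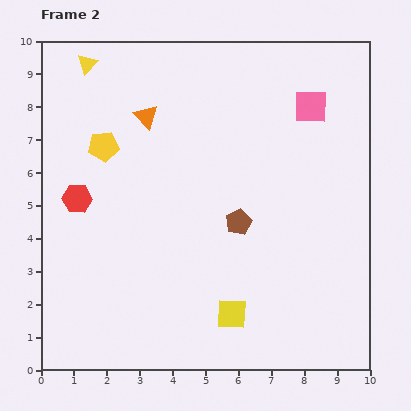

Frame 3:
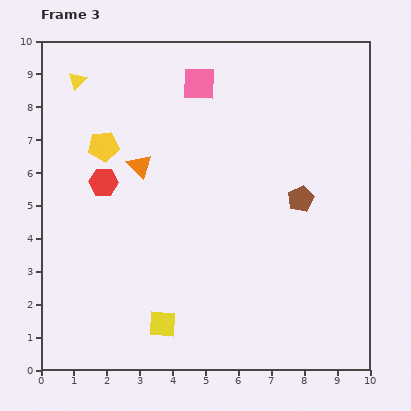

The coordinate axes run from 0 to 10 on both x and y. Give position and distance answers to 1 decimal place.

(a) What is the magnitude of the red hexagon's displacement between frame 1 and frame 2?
1.0

The red hexagon moved from (1.9, 4.6) to (1.1, 5.2), a distance of √(0.8² + 0.6²) ≈ 1.0.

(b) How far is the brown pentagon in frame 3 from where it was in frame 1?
4.1

The brown pentagon moved from (4.0, 3.8) to (7.9, 5.2), a distance of √(3.9² + 1.4²) ≈ 4.1.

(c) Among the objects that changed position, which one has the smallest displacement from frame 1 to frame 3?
the yellow triangle

(moved 0.5)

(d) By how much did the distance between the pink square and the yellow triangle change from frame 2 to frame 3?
-3.2

Distance in frame 2: 6.9. Distance in frame 3: 3.7.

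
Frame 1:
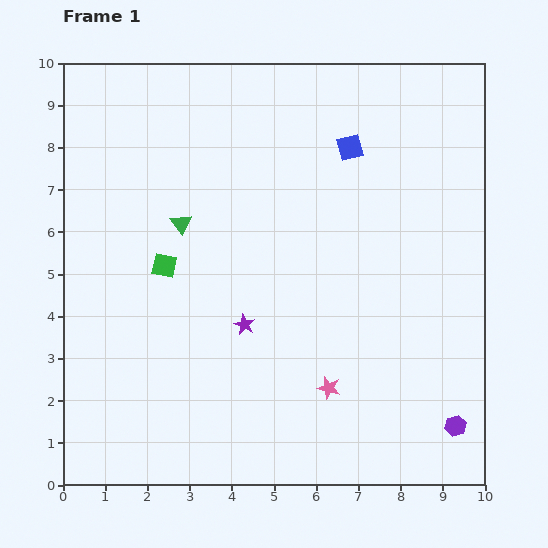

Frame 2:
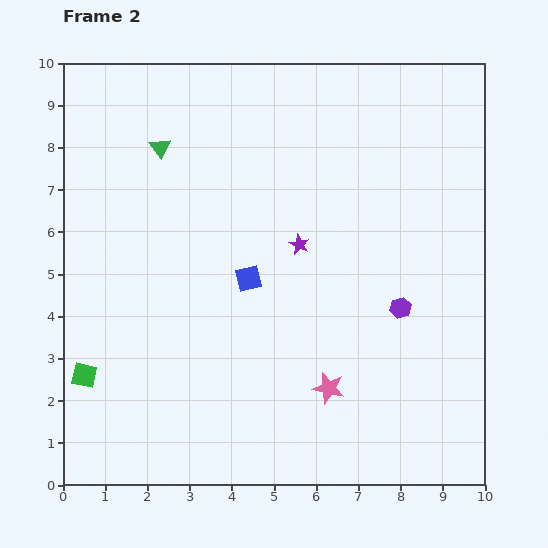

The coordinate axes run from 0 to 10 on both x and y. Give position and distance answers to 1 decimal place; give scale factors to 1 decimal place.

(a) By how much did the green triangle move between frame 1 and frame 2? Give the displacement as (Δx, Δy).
(-0.5, 1.8)

The green triangle was at (2.8, 6.2) in frame 1 and (2.3, 8.0) in frame 2.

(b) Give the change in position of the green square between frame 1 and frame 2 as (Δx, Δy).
(-1.9, -2.6)

The green square was at (2.4, 5.2) in frame 1 and (0.5, 2.6) in frame 2.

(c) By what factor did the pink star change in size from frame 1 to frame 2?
1.4×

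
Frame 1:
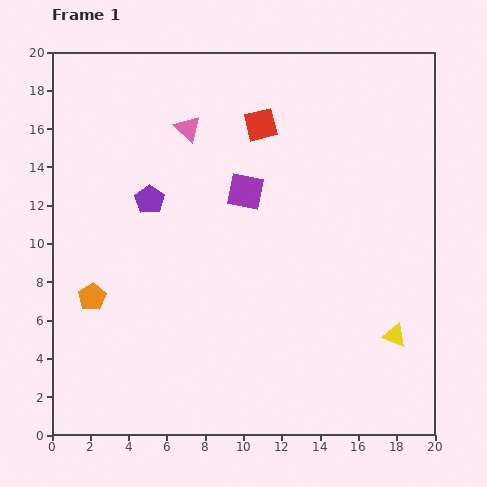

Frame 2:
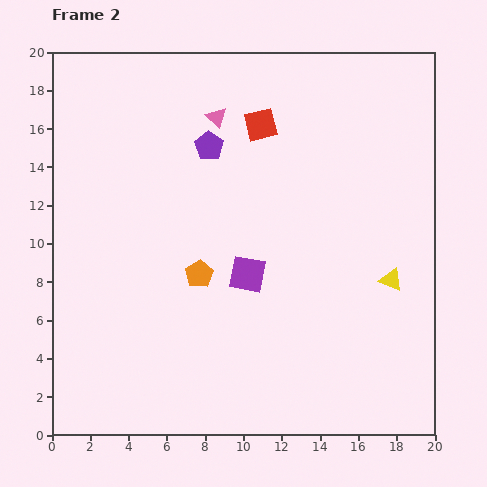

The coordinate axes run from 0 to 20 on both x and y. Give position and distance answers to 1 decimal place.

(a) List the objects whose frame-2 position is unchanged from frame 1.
the red square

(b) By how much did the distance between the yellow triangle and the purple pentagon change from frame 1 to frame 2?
-2.8

Distance in frame 1: 14.6. Distance in frame 2: 11.8.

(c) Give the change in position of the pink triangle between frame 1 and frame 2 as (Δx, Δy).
(1.5, 0.6)

The pink triangle was at (7.1, 16.0) in frame 1 and (8.6, 16.6) in frame 2.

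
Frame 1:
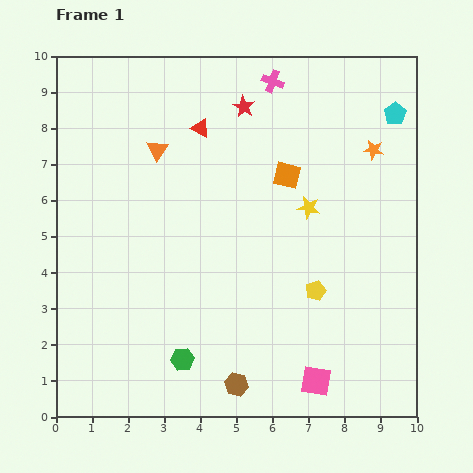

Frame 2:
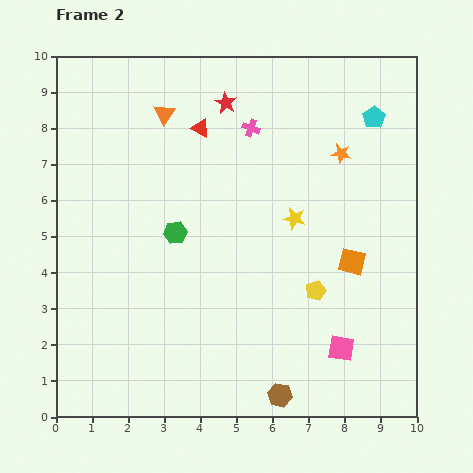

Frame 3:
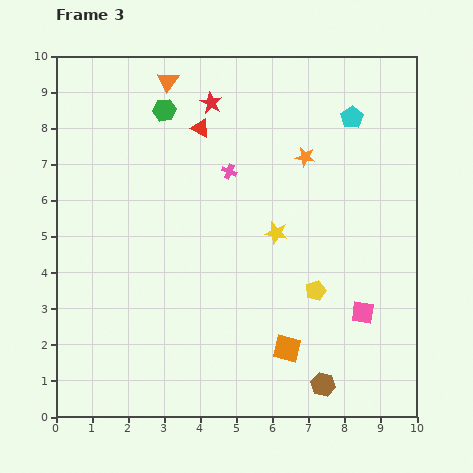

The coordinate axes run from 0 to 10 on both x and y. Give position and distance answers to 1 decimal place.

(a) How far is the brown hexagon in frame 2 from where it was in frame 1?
1.2

The brown hexagon moved from (5.0, 0.9) to (6.2, 0.6), a distance of √(1.2² + 0.3²) ≈ 1.2.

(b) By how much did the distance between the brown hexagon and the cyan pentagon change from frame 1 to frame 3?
-1.3

Distance in frame 1: 8.7. Distance in frame 3: 7.4.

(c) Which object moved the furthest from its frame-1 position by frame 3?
the green hexagon

(moved 6.9; next 4.8)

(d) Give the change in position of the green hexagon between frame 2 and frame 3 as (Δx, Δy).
(-0.3, 3.4)

The green hexagon was at (3.3, 5.1) in frame 2 and (3.0, 8.5) in frame 3.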